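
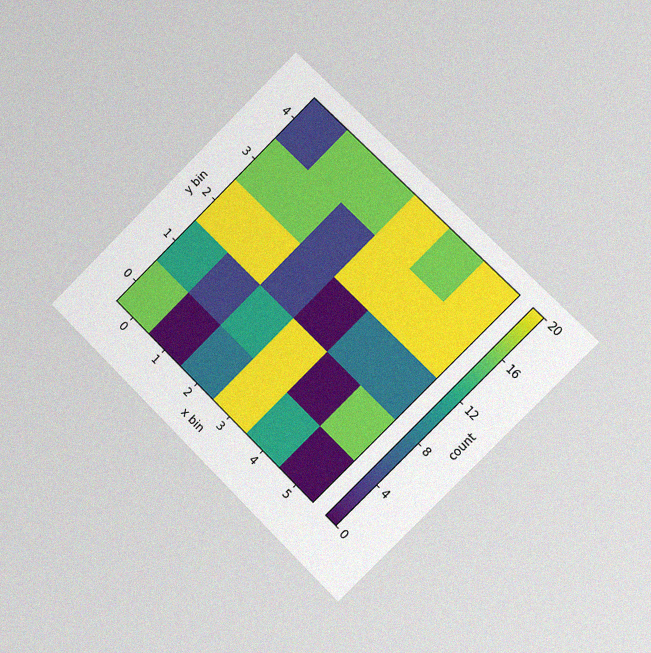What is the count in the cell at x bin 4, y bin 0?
12

The chart is tilted about 45° clockwise and viewed slightly from the right, with some photo noise. Matching the cell (4, 0) against the colorbar gives 12.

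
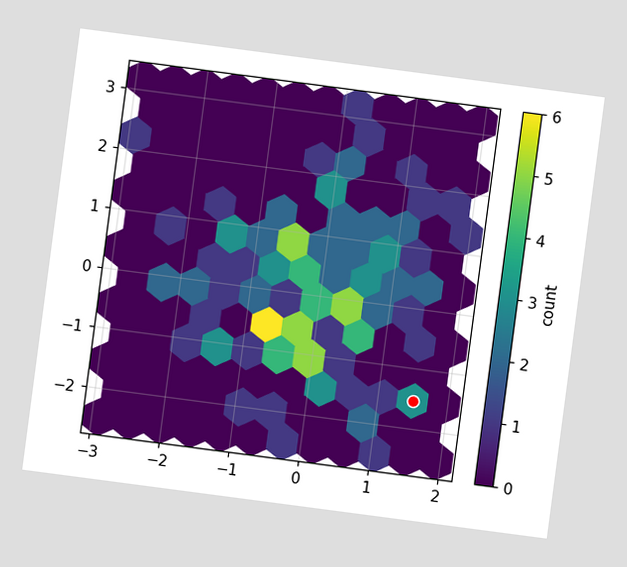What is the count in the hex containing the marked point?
3

The chart is tilted about 7° clockwise. The marked hex reads 3 on the colorbar.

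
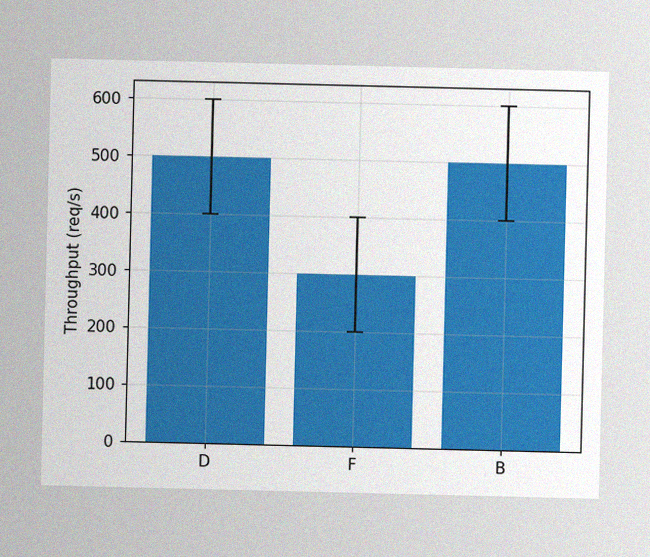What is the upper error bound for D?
600req/s

The image has some photo noise and uneven lighting. The D bar's upper whisker reaches 600req/s.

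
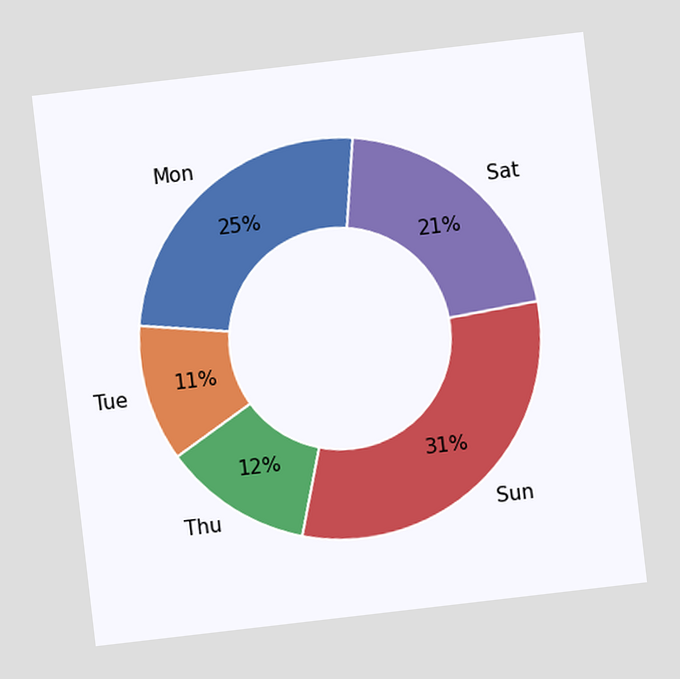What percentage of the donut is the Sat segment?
21%

The chart is tilted about 7° counter-clockwise. The Sat segment takes up 21% of the ring.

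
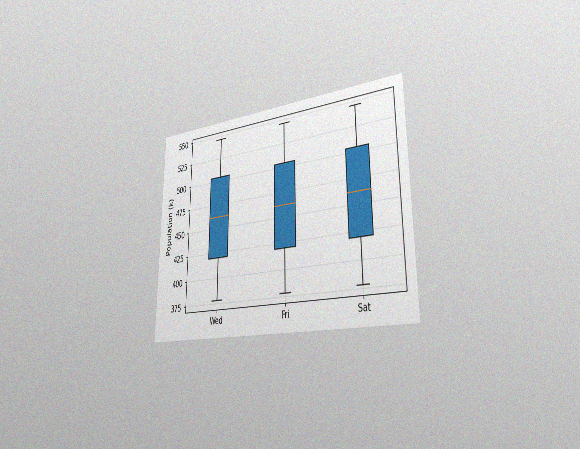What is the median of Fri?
The chart is viewed slightly from the right, with some photo noise. The median line in the Fri box sits at 462k.

462k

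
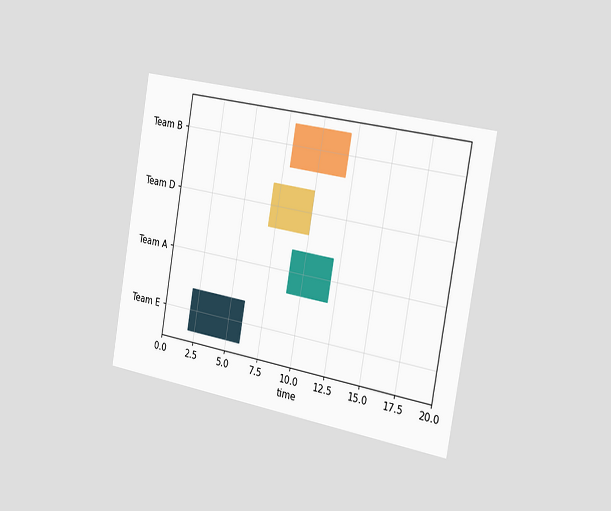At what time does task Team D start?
The chart is tilted about 10° clockwise and viewed slightly from the right. The Team D bar begins at t=7.

7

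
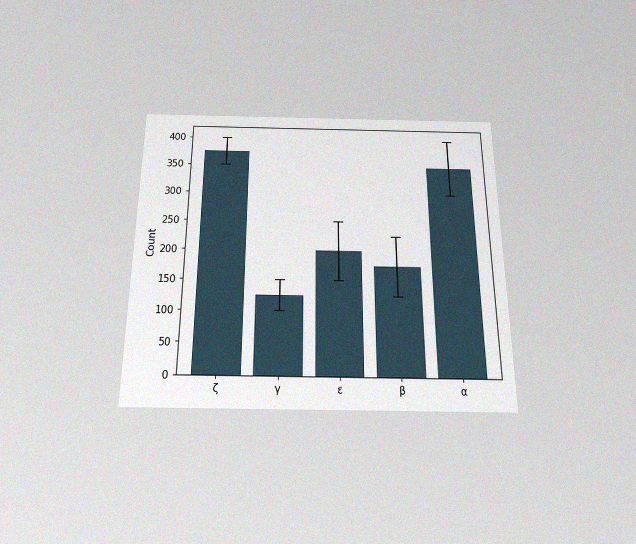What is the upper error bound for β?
The chart is viewed slightly from below, with some photo noise. The β bar's upper whisker reaches 225.

225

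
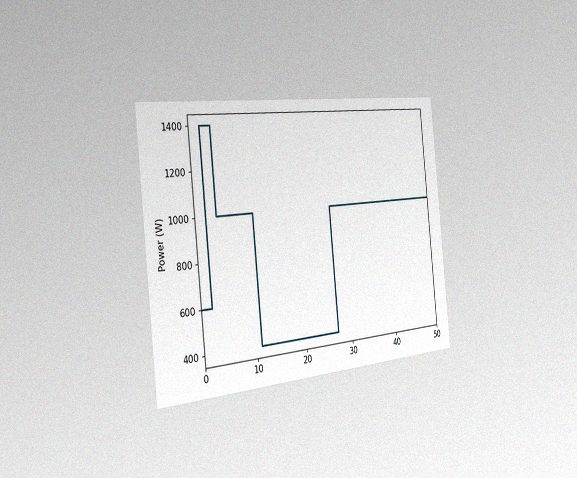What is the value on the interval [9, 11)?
1000W

The chart is tilted about 6° counter-clockwise and viewed slightly from the left, with some photo noise. On [9, 11) the step sits at 1000W.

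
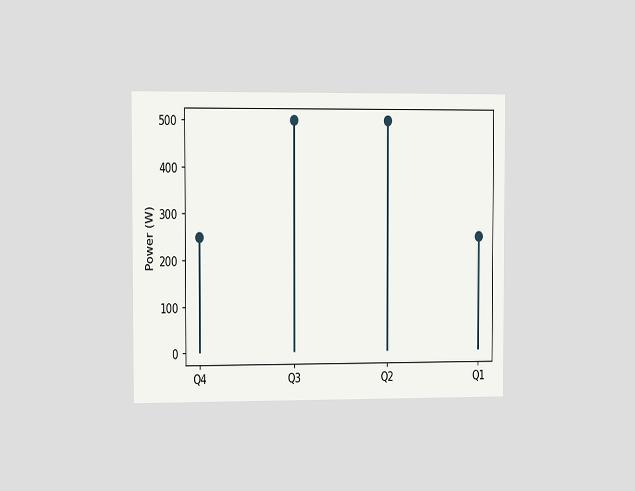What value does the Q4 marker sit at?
The chart is viewed slightly from the left. The Q4 marker sits at 250W.

250W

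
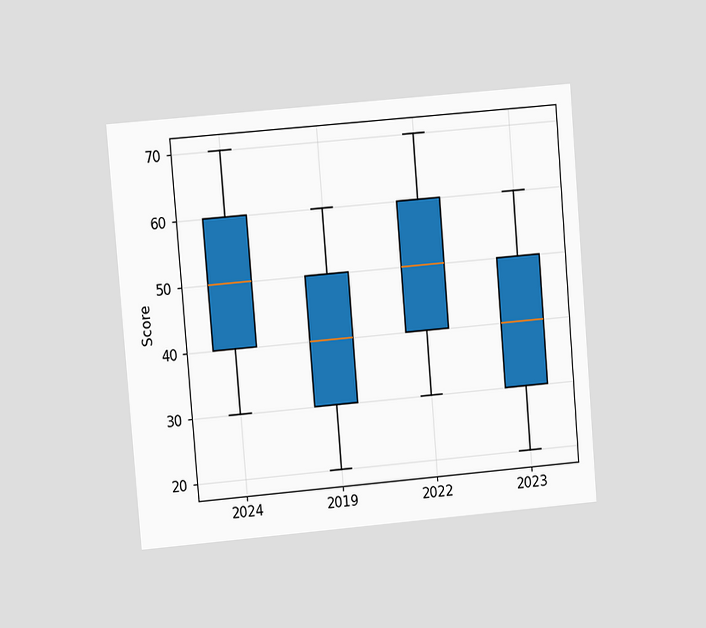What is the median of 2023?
The chart is tilted about 5° counter-clockwise and viewed at a slight angle. The median line in the 2023 box sits at 40.

40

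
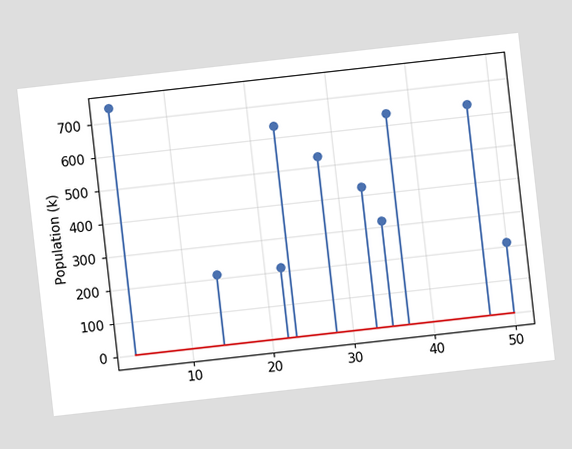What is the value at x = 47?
The chart is tilted about 6° counter-clockwise. The stem at x=47 reaches 636k.

636k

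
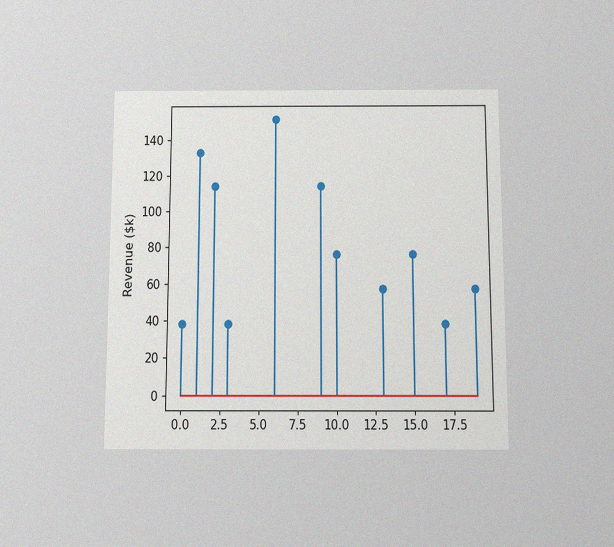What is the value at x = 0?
$38k

The chart is viewed slightly from below, with some photo noise. The stem at x=0 reaches $38k.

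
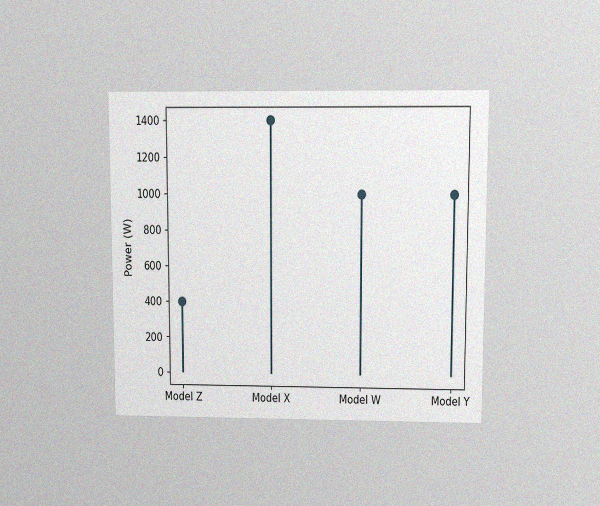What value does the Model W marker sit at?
1000W

The chart is viewed at a slight angle, with some photo noise. The Model W marker sits at 1000W.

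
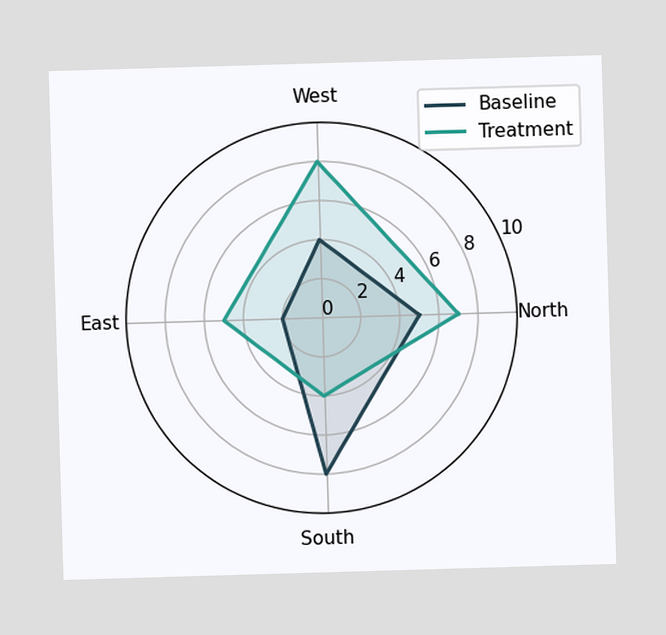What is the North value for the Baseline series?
On the North axis, Baseline reaches 5.

5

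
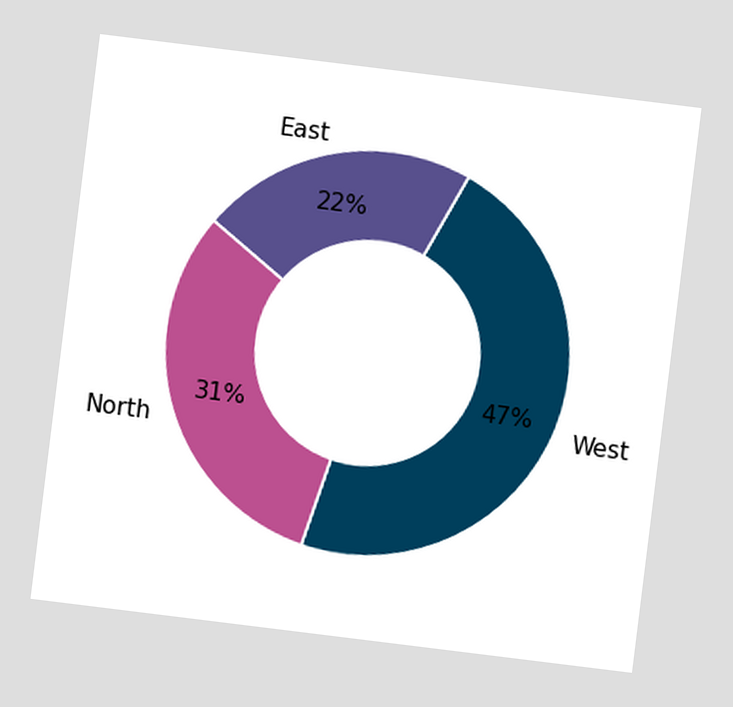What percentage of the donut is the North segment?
31%

The chart is tilted about 7° clockwise. The North segment takes up 31% of the ring.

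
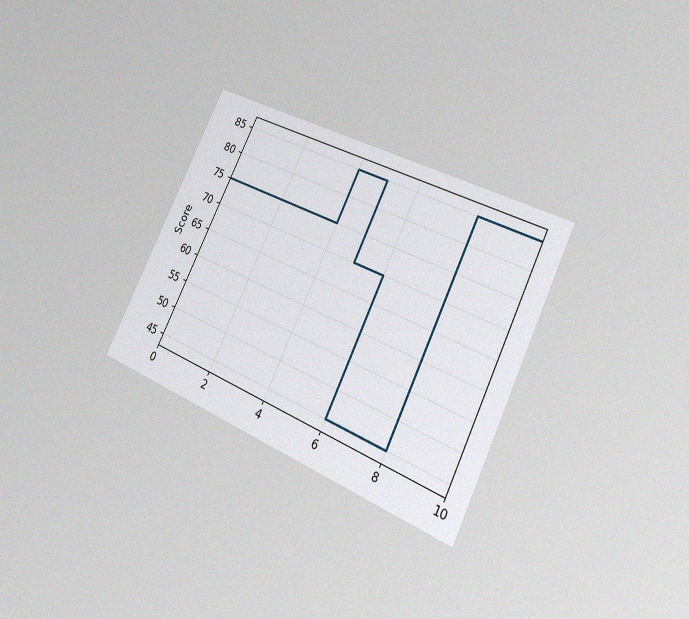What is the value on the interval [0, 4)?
The chart is tilted about 25° clockwise and viewed at a slight angle, with some photo noise. On [0, 4) the step sits at 75.

75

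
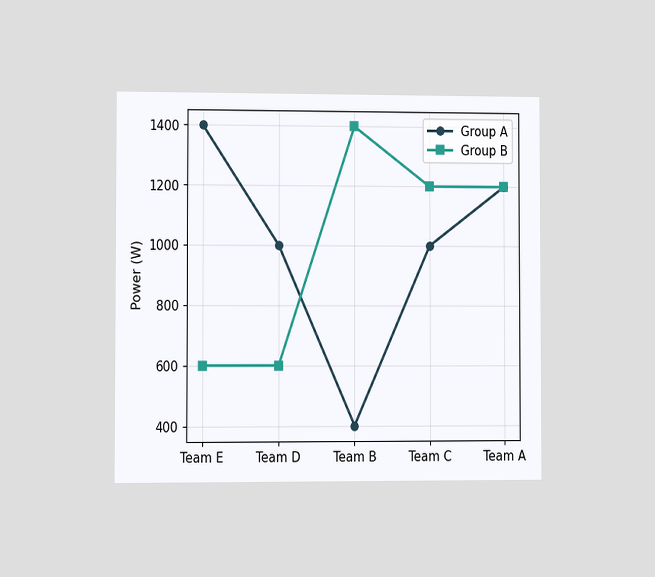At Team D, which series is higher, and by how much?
Group A, by 400W

The chart is viewed slightly from the left. At Team D, Group A sits above the other line by 400W.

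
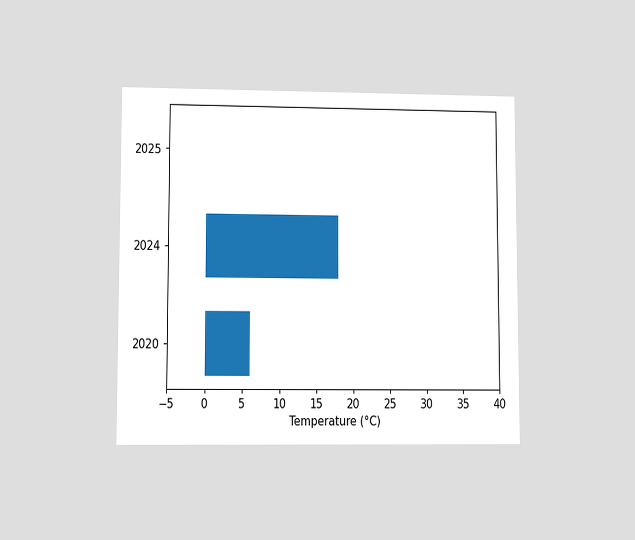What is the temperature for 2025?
0°C

The chart is viewed at a slight angle. Reading along the chart's x-axis, the 2025 bar reaches 0°C.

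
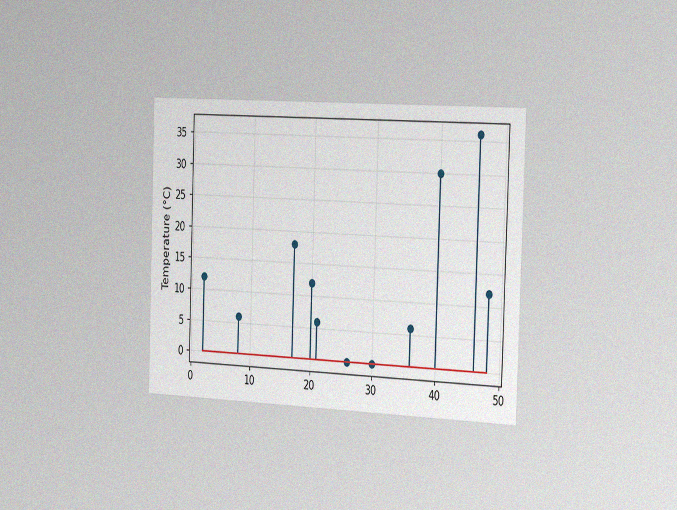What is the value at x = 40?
The chart is tilted about 2° clockwise and viewed slightly from the right, with some photo noise. The stem at x=40 reaches 30°C.

30°C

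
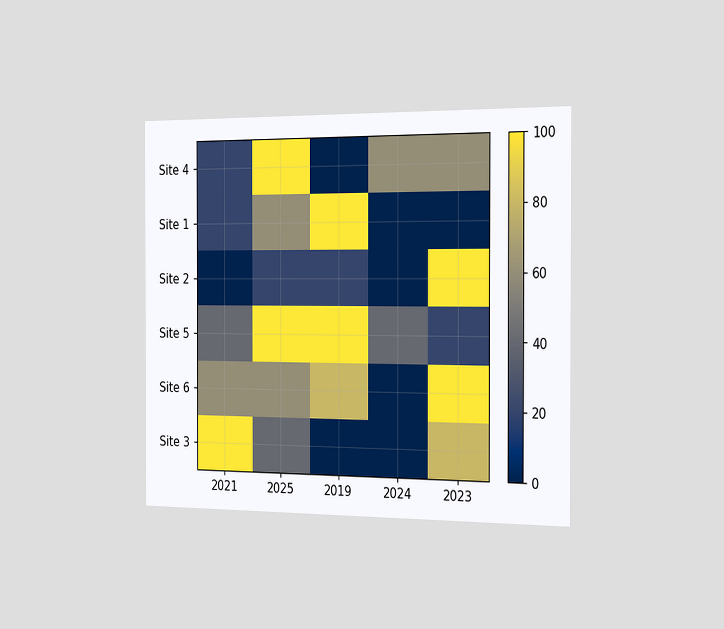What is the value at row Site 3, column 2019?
The chart is viewed slightly from the right. Matching cell (Site 3, 2019) against the colorbar gives 0.

0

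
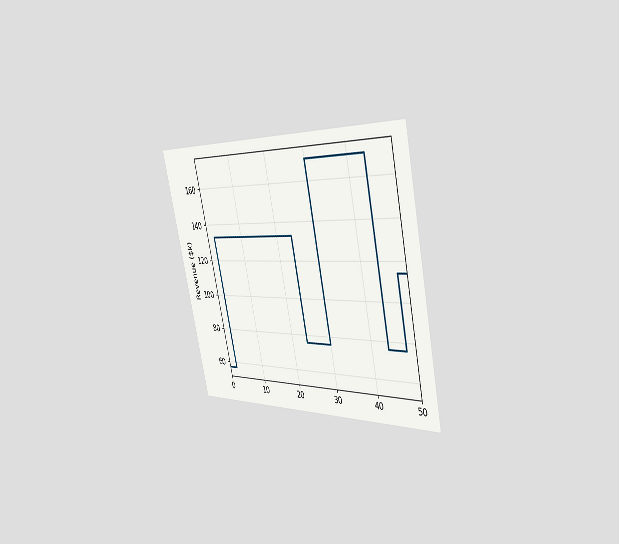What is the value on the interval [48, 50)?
$114k

The chart is tilted about 13° counter-clockwise and viewed slightly from the right. On [48, 50) the step sits at $114k.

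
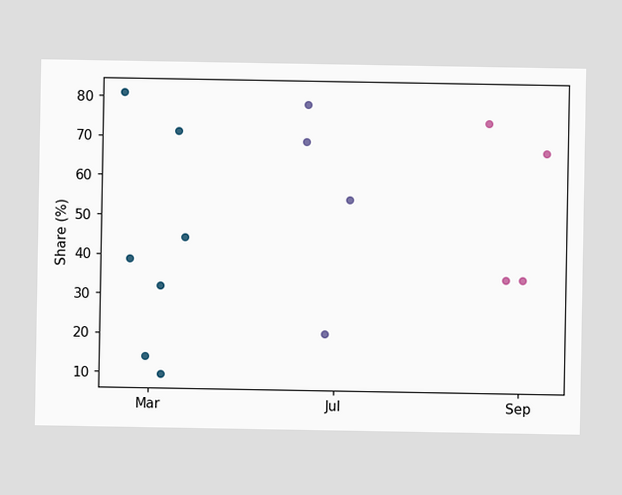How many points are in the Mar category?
Counting the markers in the Mar column gives 7.

7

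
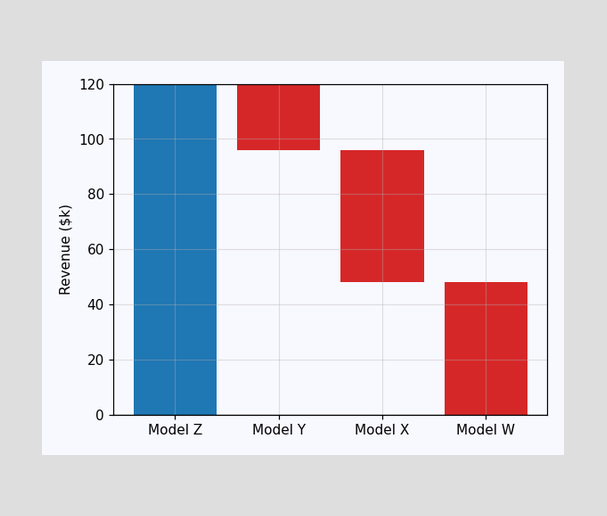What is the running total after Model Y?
After Model Y the running total reaches $96k.

$96k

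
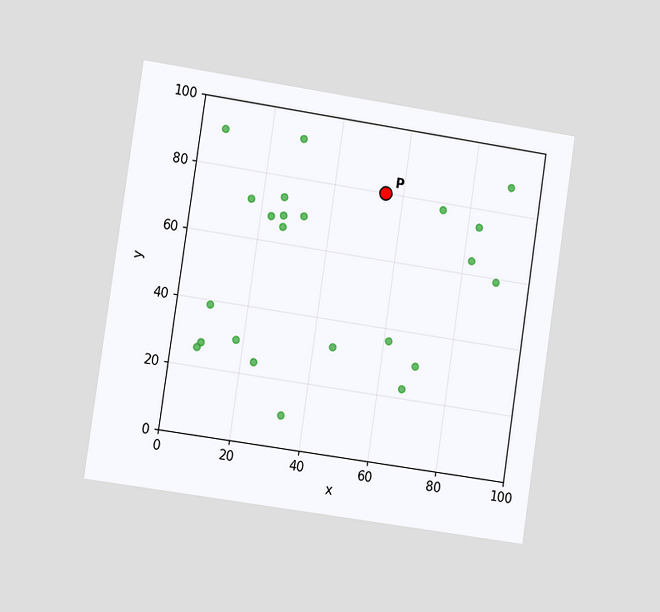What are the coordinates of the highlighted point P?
(55, 80)

The chart is tilted about 8° clockwise and viewed slightly from the left. Following the gridlines from P to each axis, P sits at (55, 80).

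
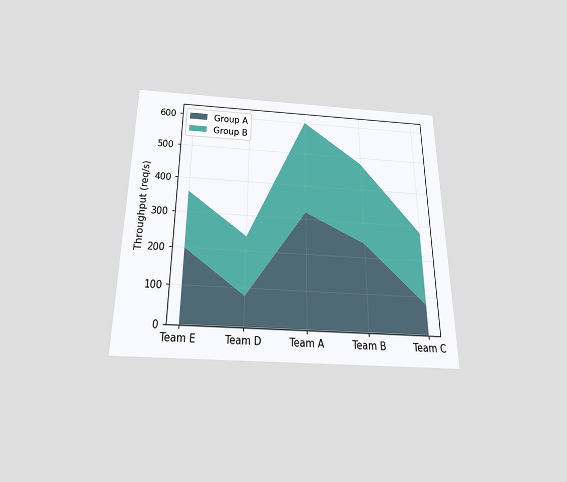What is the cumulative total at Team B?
The chart is viewed slightly from below. The stacked total at Team B reaches 480req/s.

480req/s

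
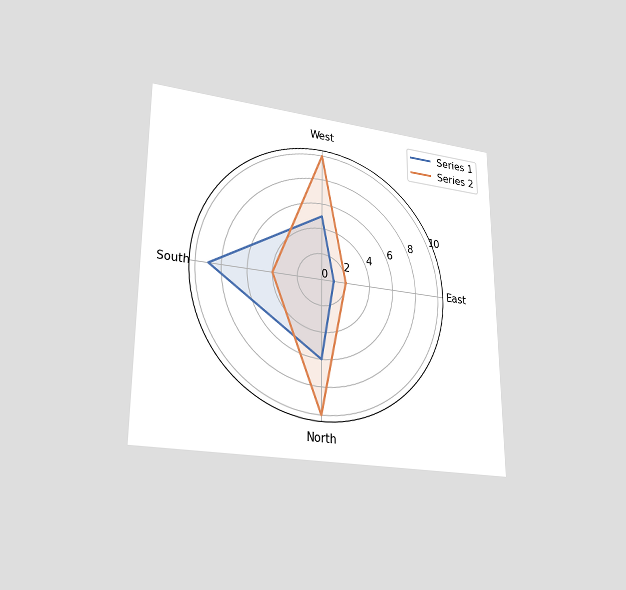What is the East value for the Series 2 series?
2

The chart is viewed at a slight angle. On the East axis, Series 2 reaches 2.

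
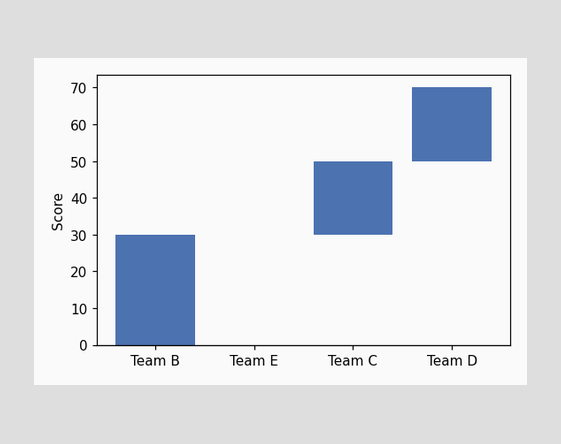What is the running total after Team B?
After Team B the running total reaches 30.

30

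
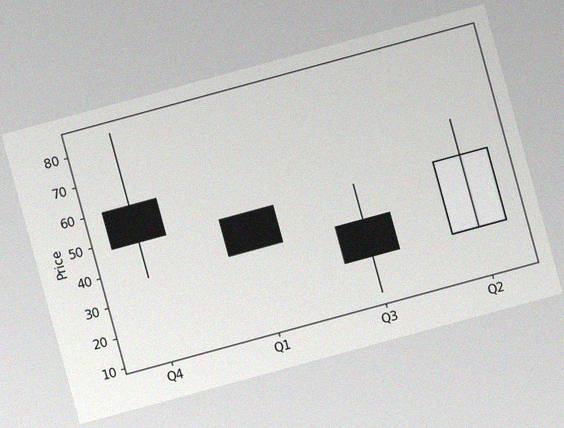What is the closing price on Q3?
24

The chart is tilted about 15° counter-clockwise, with some photo noise. The Q3 candle closes at 24.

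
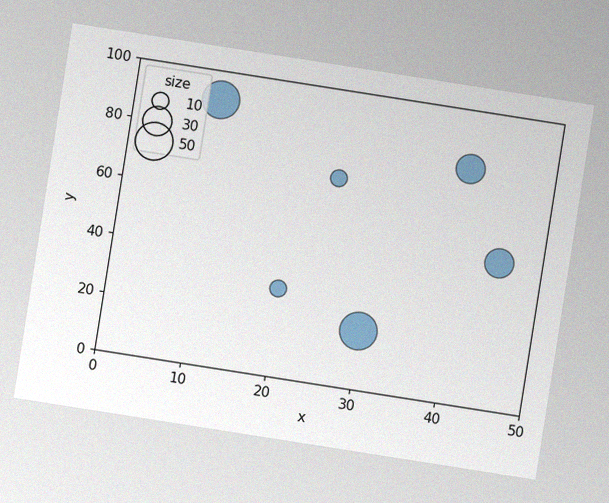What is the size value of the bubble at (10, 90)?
50

The chart is tilted about 9° clockwise, with some photo noise. Matching the bubble at (10, 90) against the size legend gives 50.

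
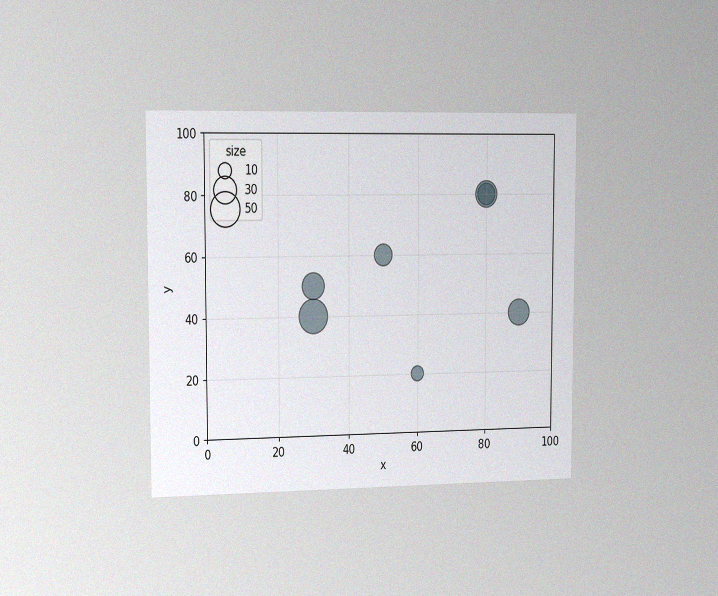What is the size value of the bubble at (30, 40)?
The chart is viewed slightly from the left, with some photo noise. Matching the bubble at (30, 40) against the size legend gives 50.

50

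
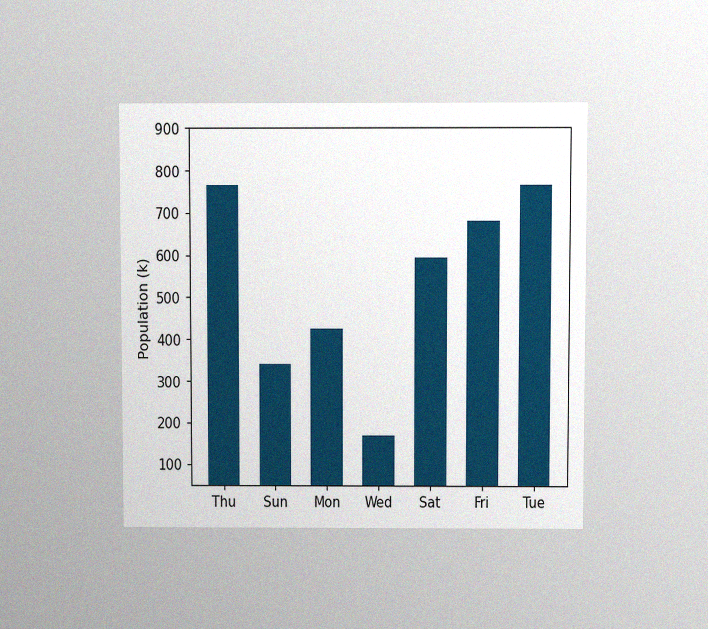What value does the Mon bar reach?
The chart is viewed at a slight angle, with some photo noise. Reading along the chart's y-axis, the Mon bar reaches 425k.

425k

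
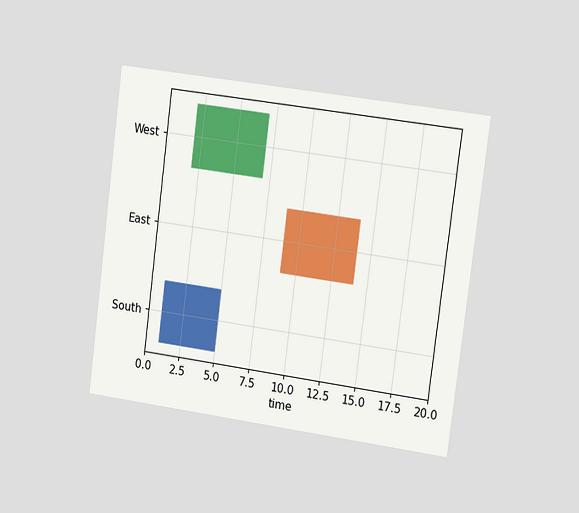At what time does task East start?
The chart is tilted about 7° clockwise and viewed slightly from the right. The East bar begins at t=9.

9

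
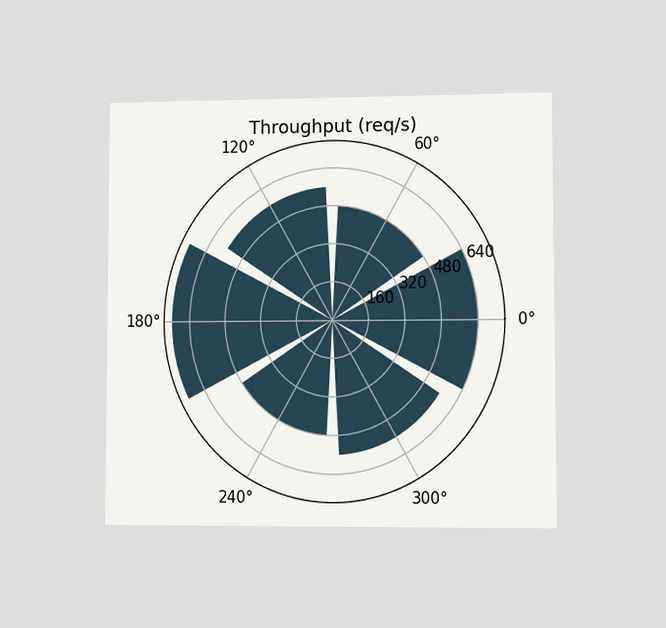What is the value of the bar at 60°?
480req/s

The chart is viewed at a slight angle. The bar at 60° reaches 480req/s on the radial axis.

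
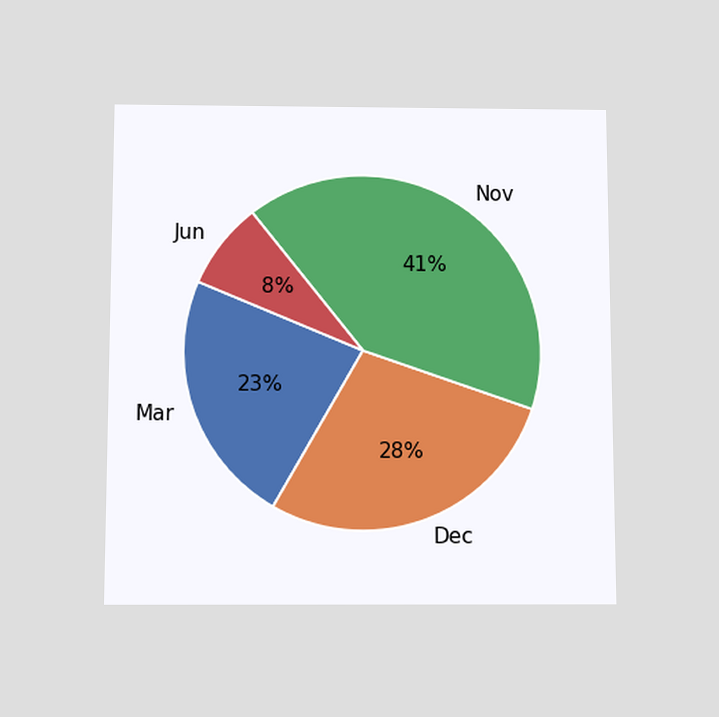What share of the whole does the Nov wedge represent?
The chart is viewed slightly from below. The Nov slice takes up 41% of the pie.

41%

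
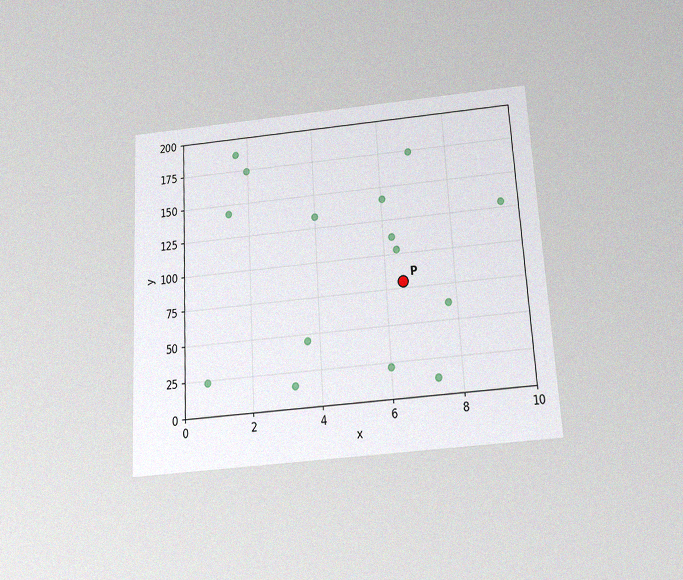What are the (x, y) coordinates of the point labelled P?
The chart is tilted about 3° counter-clockwise and viewed slightly from below, with some photo noise. Following the gridlines from P to each axis, P sits at (6.5, 80).

(6.5, 80)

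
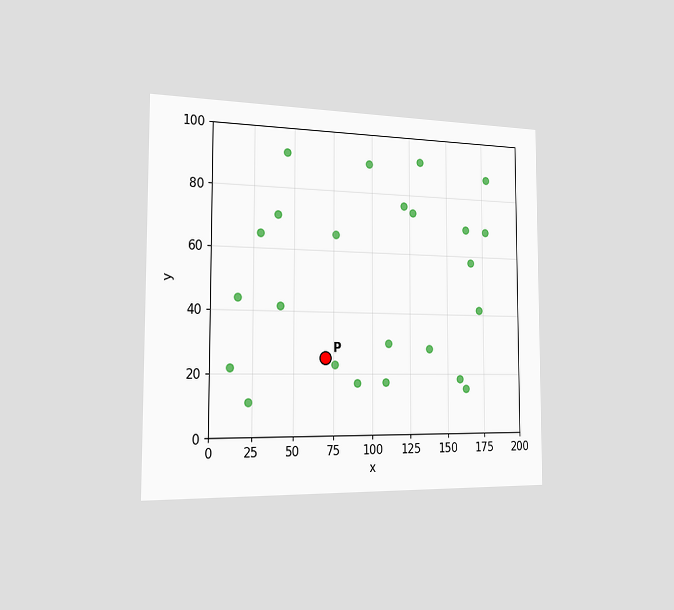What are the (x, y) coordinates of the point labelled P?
The chart is viewed slightly from the left. Following the gridlines from P to each axis, P sits at (70, 25).

(70, 25)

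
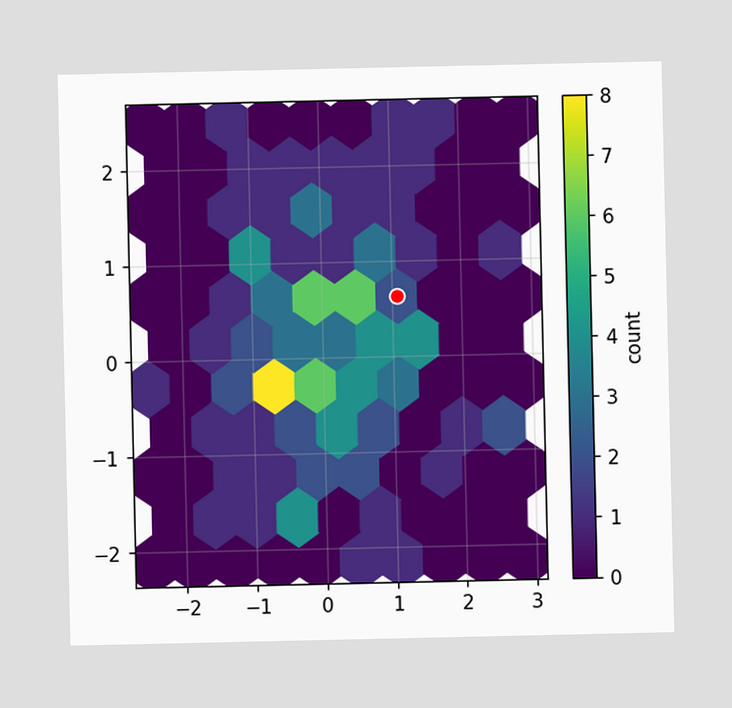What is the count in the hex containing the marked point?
2

The marked hex reads 2 on the colorbar.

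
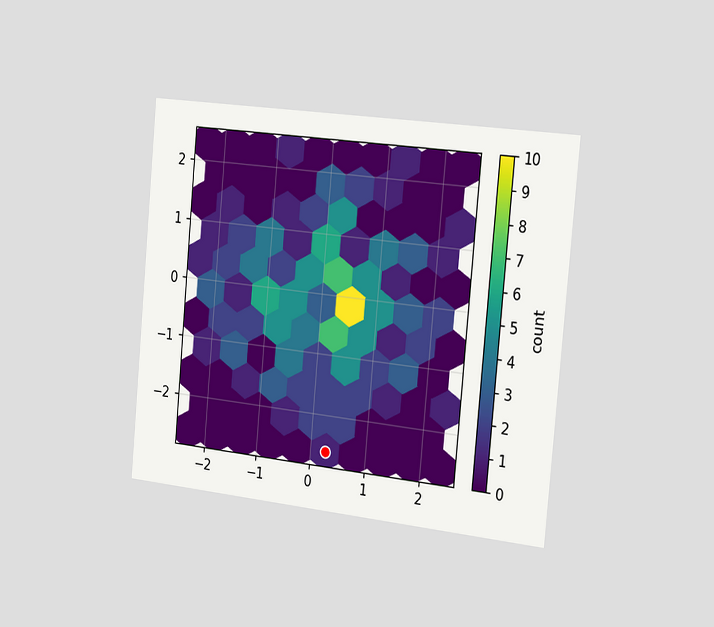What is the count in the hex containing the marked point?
The chart is tilted about 5° clockwise and viewed slightly from the right. The marked hex reads 1 on the colorbar.

1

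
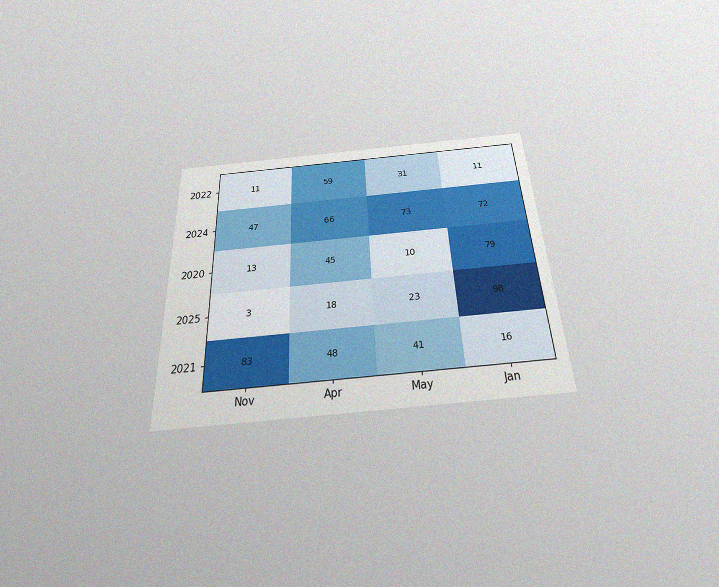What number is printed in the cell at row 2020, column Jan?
The chart is tilted about 2° counter-clockwise and viewed slightly from below, with some photo noise. The (2020, Jan) cell reads 79.

79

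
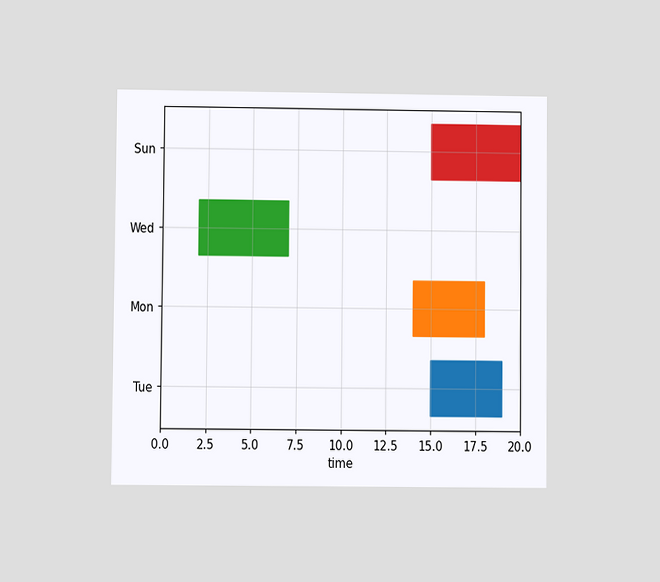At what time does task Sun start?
15

The chart is viewed at a slight angle. The Sun bar begins at t=15.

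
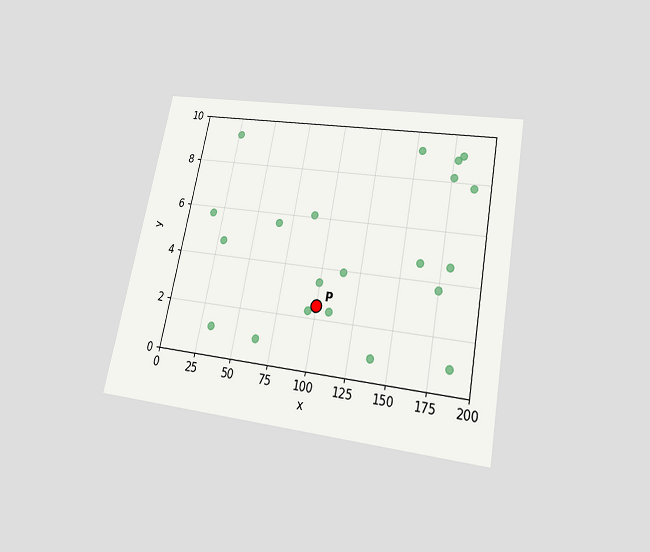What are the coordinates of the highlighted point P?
(100, 2.5)

The chart is tilted about 11° clockwise and viewed slightly from below. Following the gridlines from P to each axis, P sits at (100, 2.5).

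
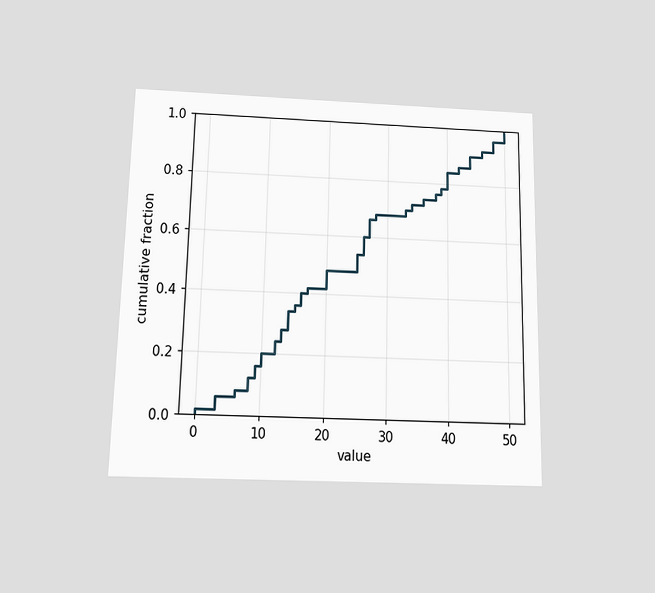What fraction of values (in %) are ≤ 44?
The chart is viewed slightly from below. At x=44 the ECDF step is at 90%.

90%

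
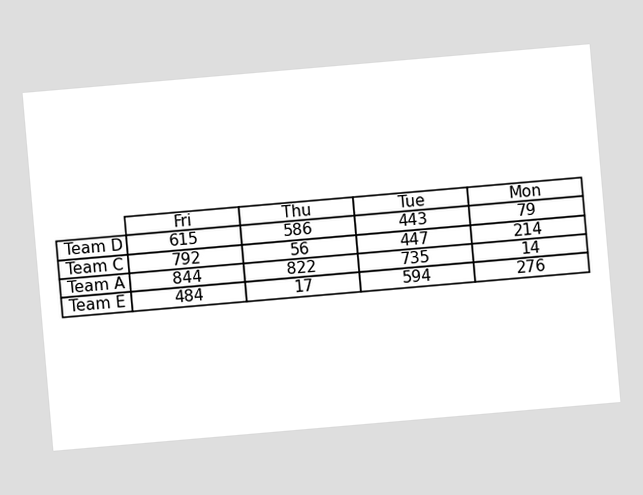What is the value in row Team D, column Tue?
443

The chart is tilted about 5° counter-clockwise. The (Team D, Tue) cell reads 443.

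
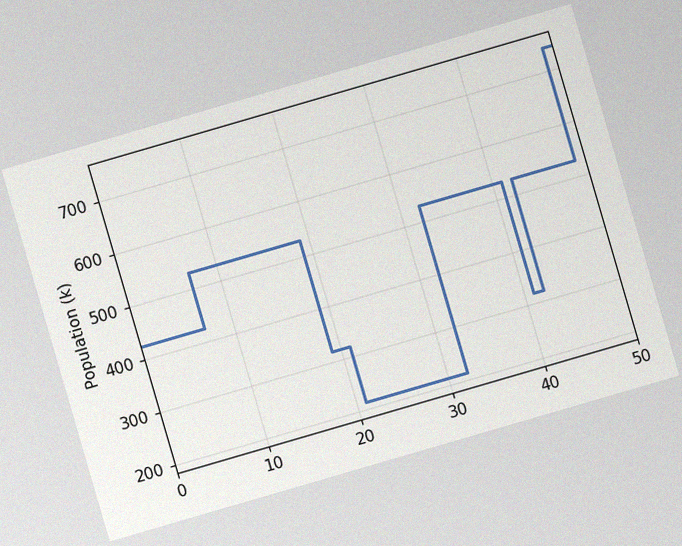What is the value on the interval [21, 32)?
212k

The chart is tilted about 16° counter-clockwise, with some photo noise. On [21, 32) the step sits at 212k.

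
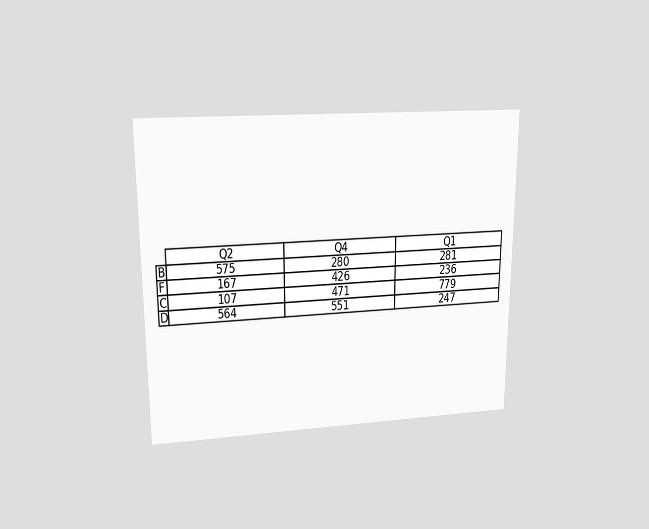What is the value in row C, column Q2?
107

The chart is viewed at a slight angle. The (C, Q2) cell reads 107.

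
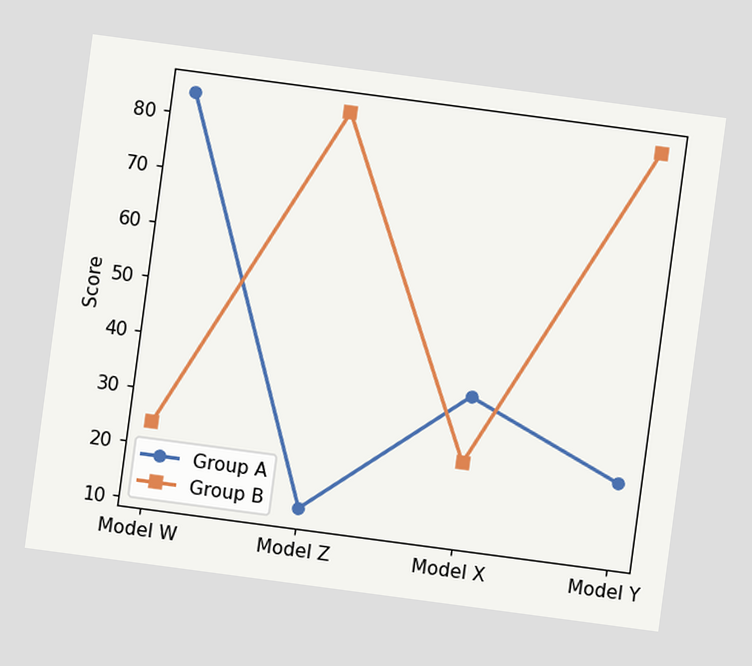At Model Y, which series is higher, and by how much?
The chart is tilted about 8° clockwise. At Model Y, Group B sits above the other line by 60.

Group B, by 60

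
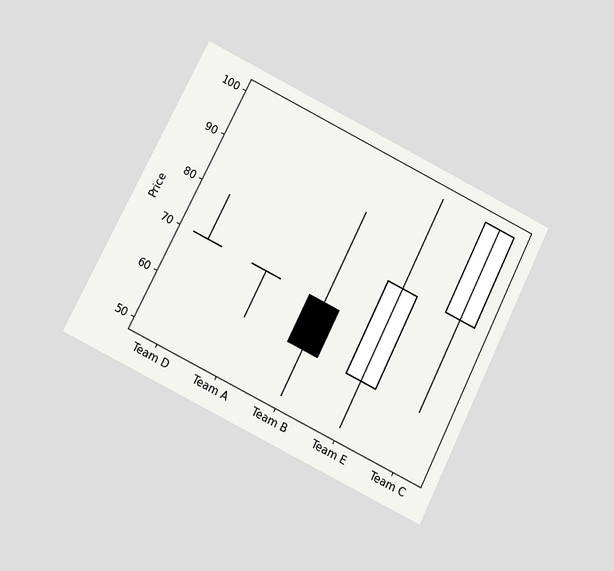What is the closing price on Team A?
70

The chart is tilted about 27° clockwise and viewed at a slight angle. The Team A candle closes at 70.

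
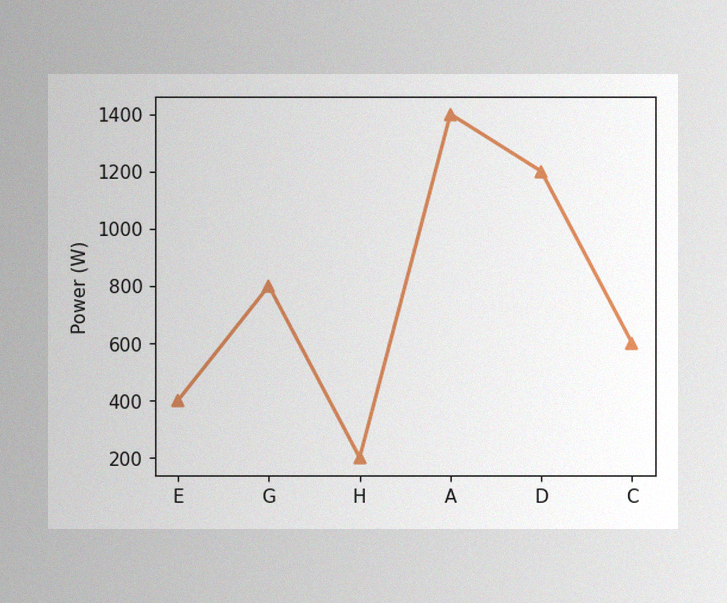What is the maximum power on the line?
1400W

The image has some photo noise and uneven lighting. The highest point is at A, and reading across to the y-axis gives 1400W.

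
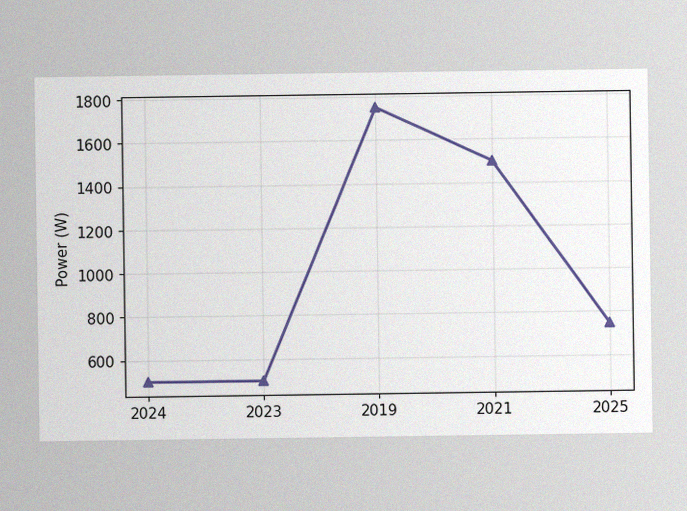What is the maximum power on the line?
The image has some photo noise and uneven lighting. The highest point is at 2019, and reading across to the y-axis gives 1750W.

1750W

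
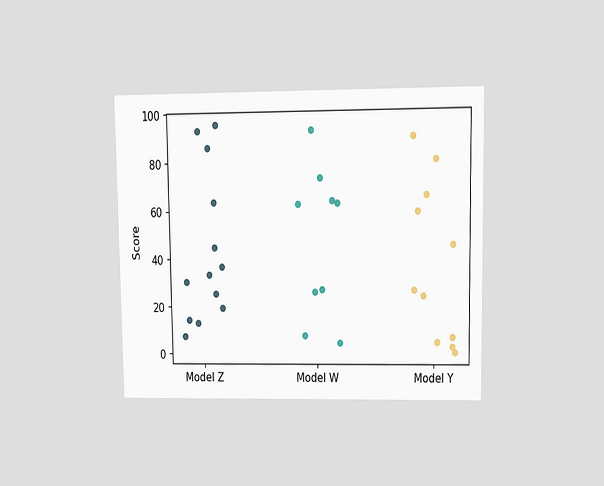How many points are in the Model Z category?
13

The chart is viewed at a slight angle. Counting the markers in the Model Z column gives 13.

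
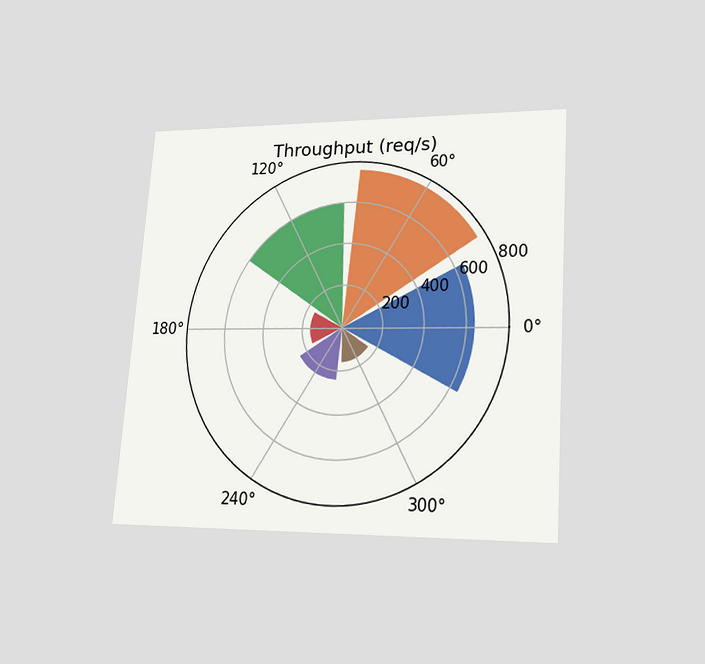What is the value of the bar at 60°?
760req/s

The chart is tilted about 4° clockwise and viewed at a slight angle. The bar at 60° reaches 760req/s on the radial axis.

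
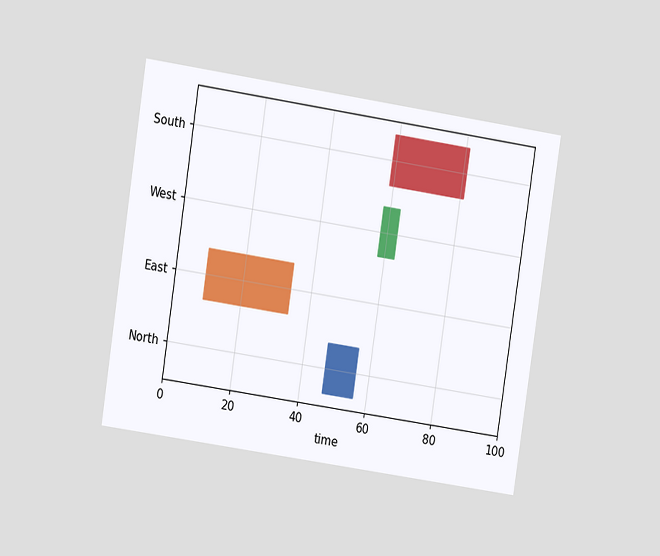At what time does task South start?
59

The chart is tilted about 9° clockwise and viewed at a slight angle. The South bar begins at t=59.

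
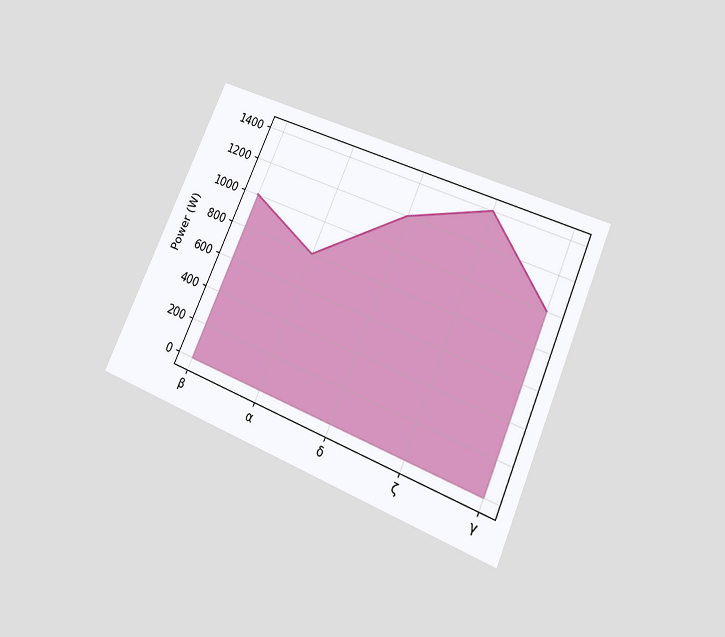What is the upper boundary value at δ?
The chart is tilted about 24° clockwise and viewed at a slight angle. At δ the upper boundary is at 1200W.

1200W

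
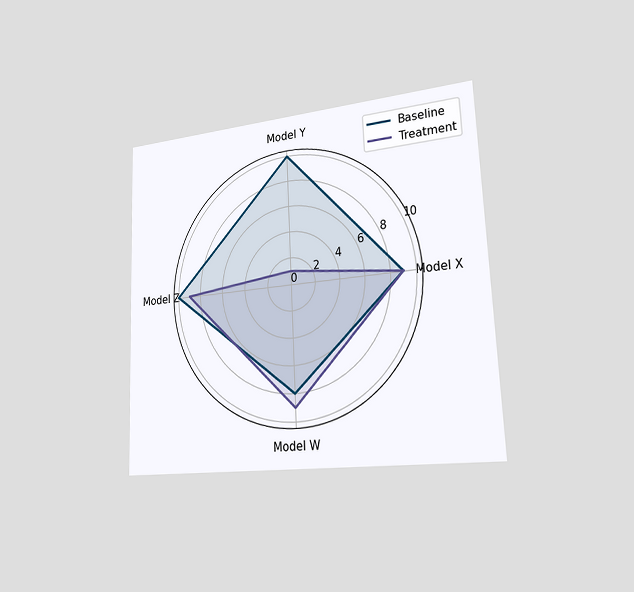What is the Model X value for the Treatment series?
The chart is tilted about 2° counter-clockwise and viewed slightly from the right. On the Model X axis, Treatment reaches 9.

9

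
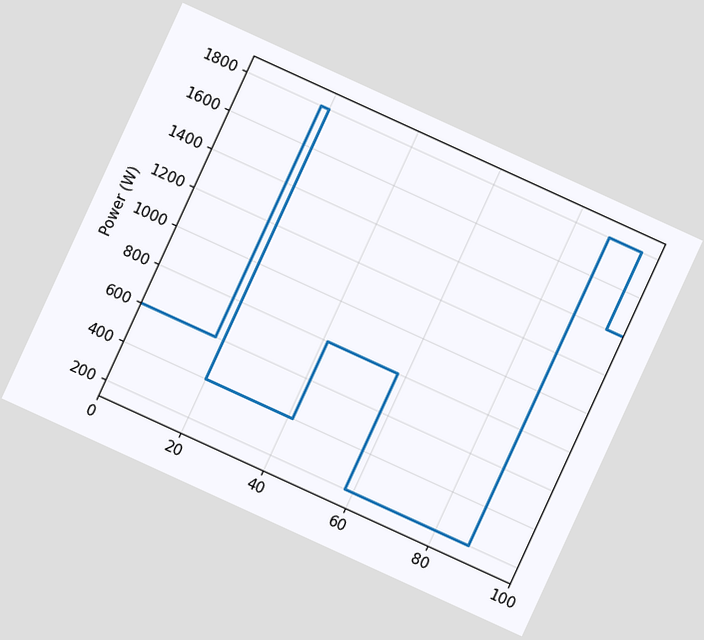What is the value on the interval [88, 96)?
1800W

The chart is tilted about 25° clockwise. On [88, 96) the step sits at 1800W.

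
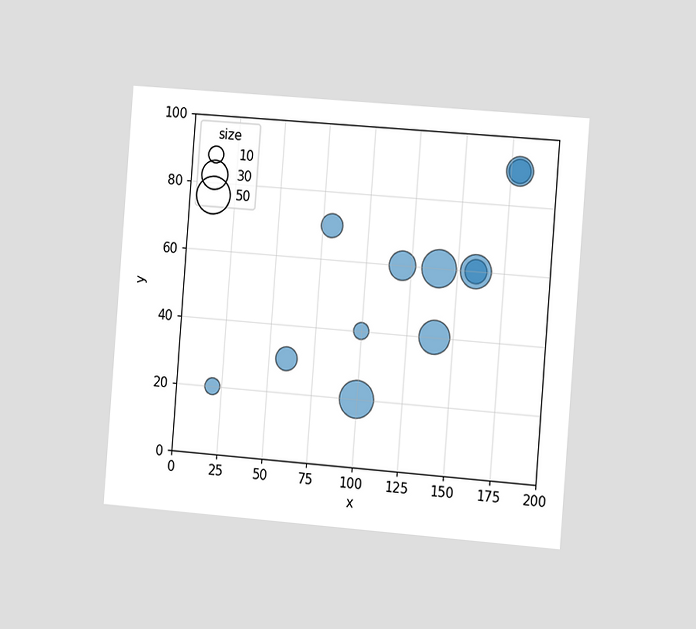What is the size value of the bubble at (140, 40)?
40

The chart is tilted about 4° clockwise and viewed slightly from the right. Matching the bubble at (140, 40) against the size legend gives 40.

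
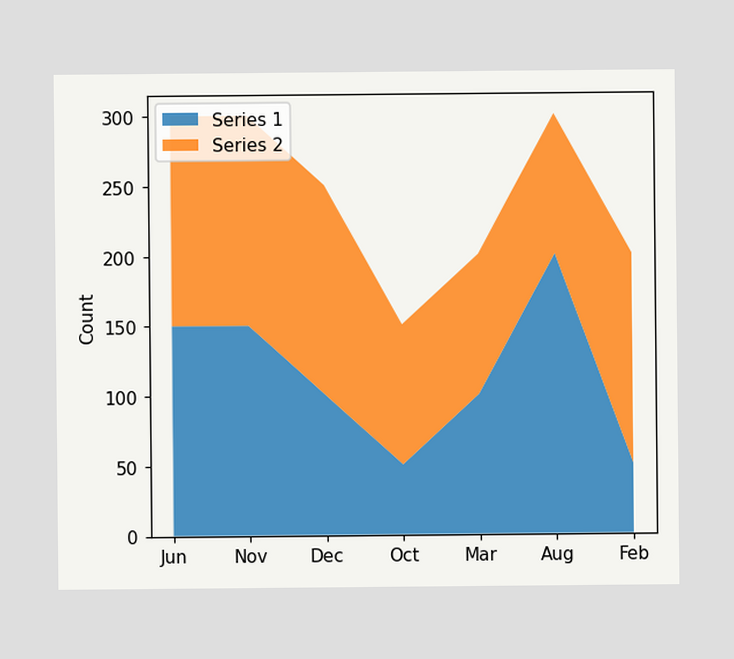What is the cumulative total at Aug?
300

The stacked total at Aug reaches 300.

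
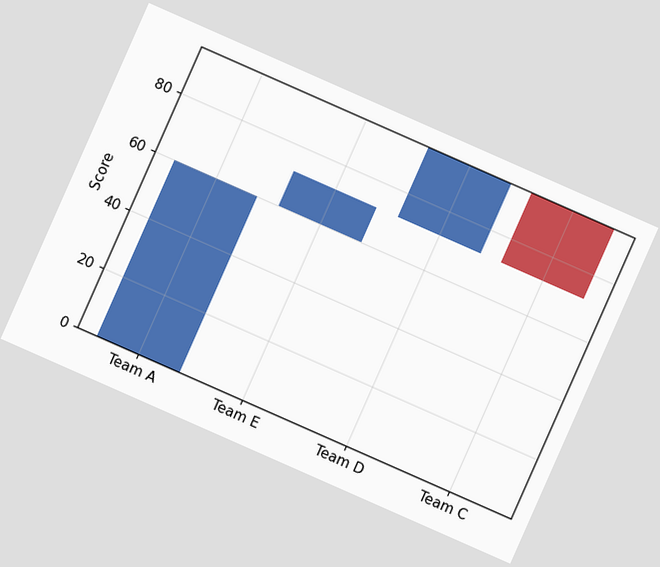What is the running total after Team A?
60

The chart is tilted about 24° clockwise. After Team A the running total reaches 60.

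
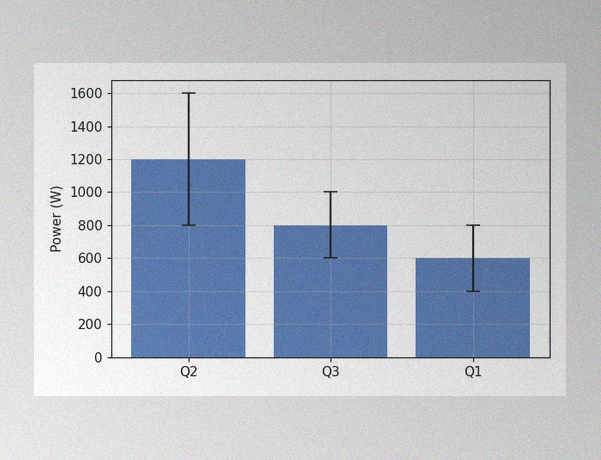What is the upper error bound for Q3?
The image has some photo noise and uneven lighting. The Q3 bar's upper whisker reaches 1000W.

1000W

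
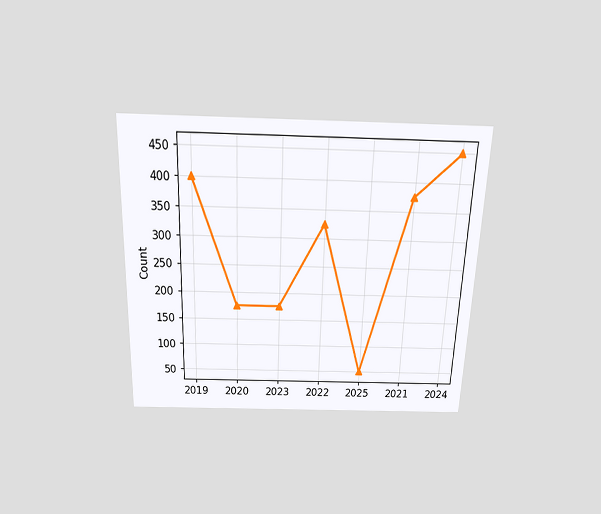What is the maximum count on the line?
450

The chart is tilted about 2° clockwise and viewed slightly from above. The highest point is at 2024, and reading across to the y-axis gives 450.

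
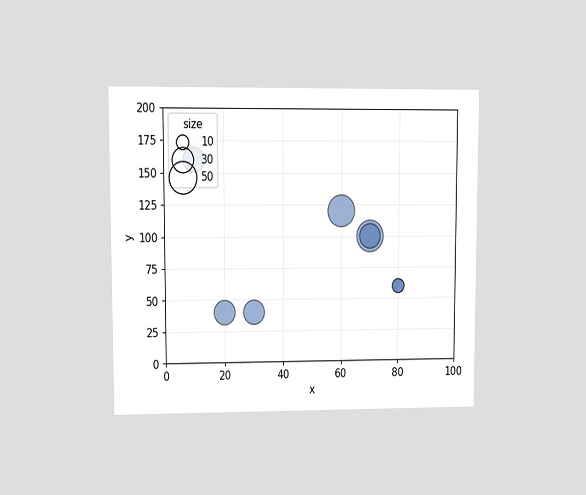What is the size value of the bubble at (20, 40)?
30

The chart is viewed at a slight angle. Matching the bubble at (20, 40) against the size legend gives 30.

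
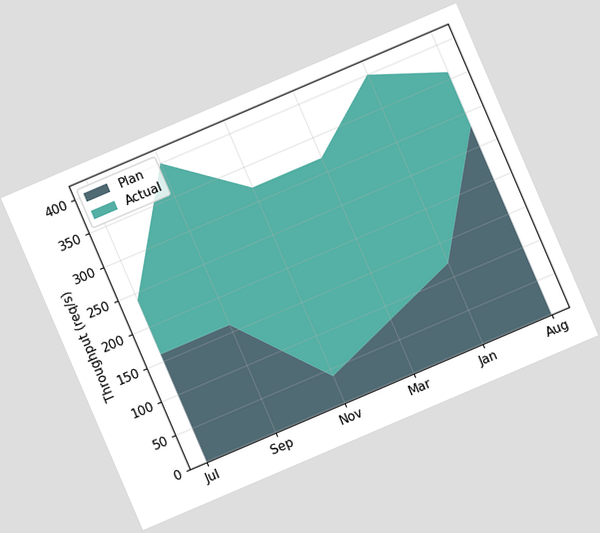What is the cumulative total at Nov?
320req/s

The chart is tilted about 23° counter-clockwise. The stacked total at Nov reaches 320req/s.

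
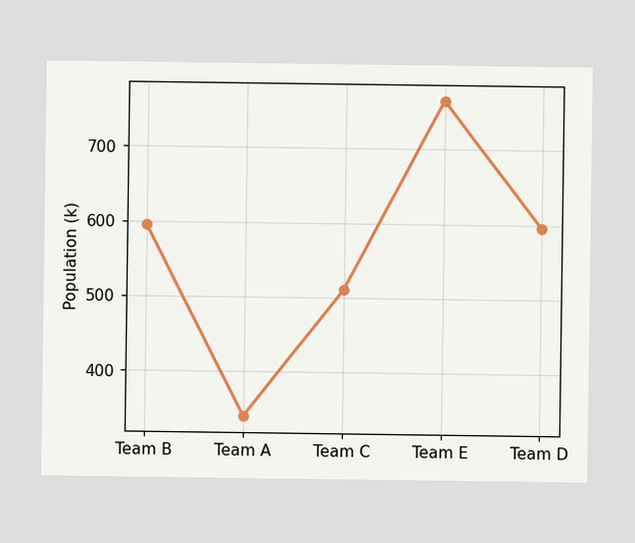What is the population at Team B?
595k

At Team B, the line is at 595k.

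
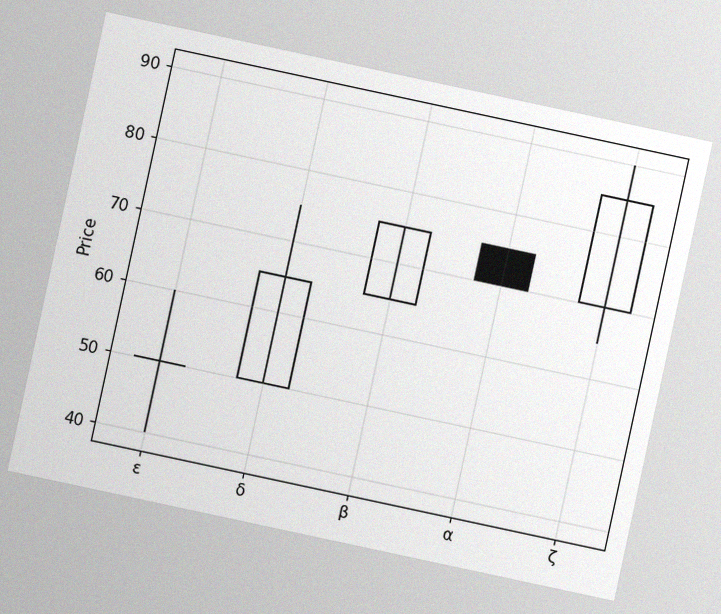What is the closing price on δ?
65

The chart is tilted about 12° clockwise, with some photo noise. The δ candle closes at 65.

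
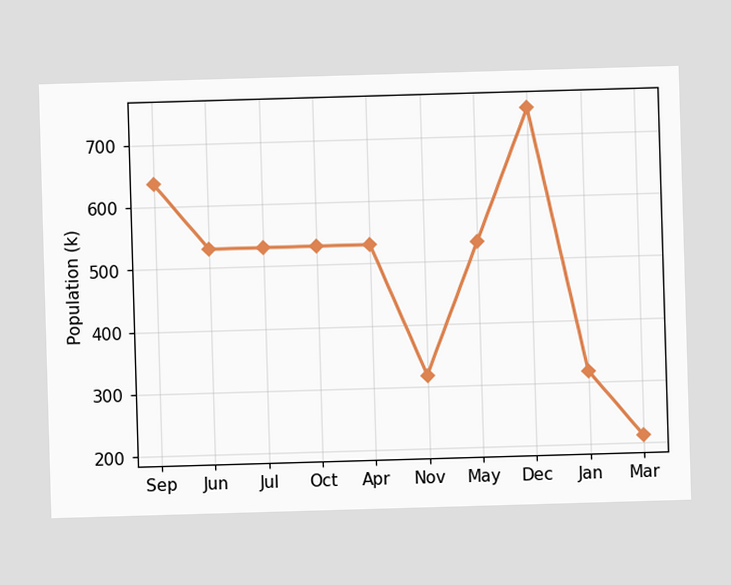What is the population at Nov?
At Nov, the line is at 318k.

318k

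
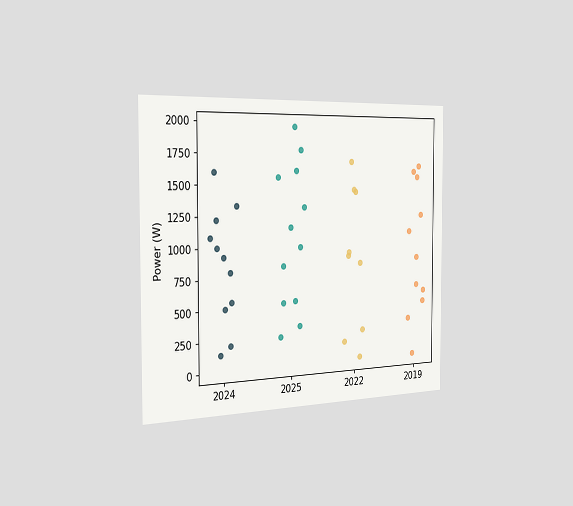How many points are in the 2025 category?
The chart is viewed slightly from the left. Counting the markers in the 2025 column gives 12.

12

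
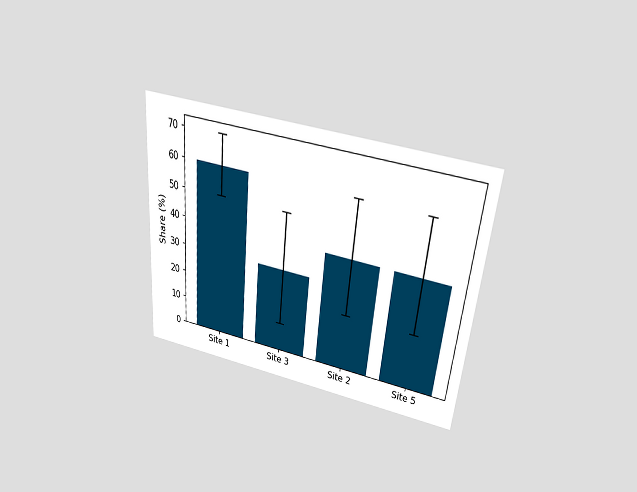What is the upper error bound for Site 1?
70%

The chart is tilted about 5° clockwise and viewed slightly from above. The Site 1 bar's upper whisker reaches 70%.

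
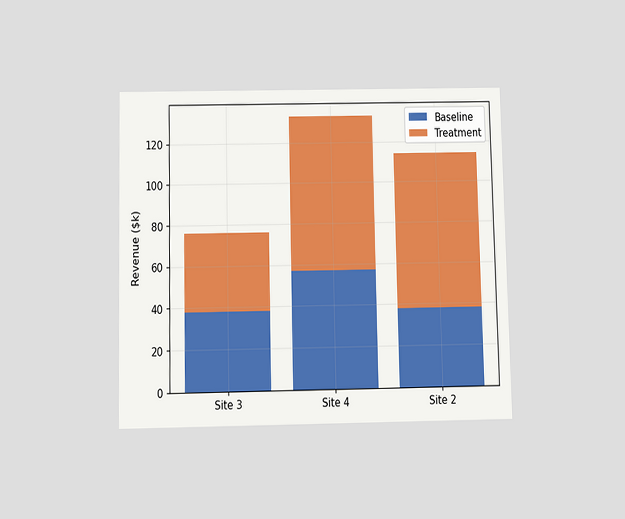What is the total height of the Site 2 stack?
$114k

The chart is viewed slightly from below. The Site 2 stack's top reaches $114k on the y-axis.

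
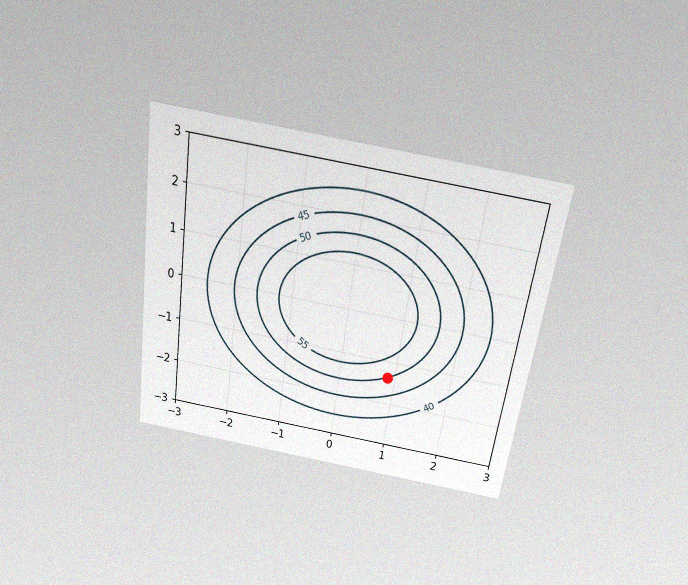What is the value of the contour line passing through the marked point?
50

The chart is tilted about 8° clockwise and viewed slightly from above, with some photo noise. The marked point sits on the contour labelled 50.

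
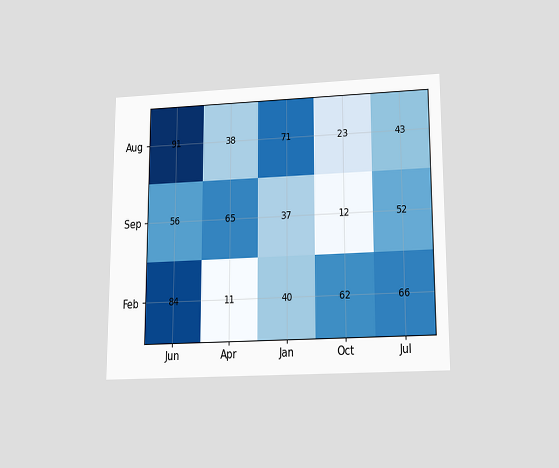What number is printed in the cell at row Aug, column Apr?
38

The chart is viewed slightly from below. The (Aug, Apr) cell reads 38.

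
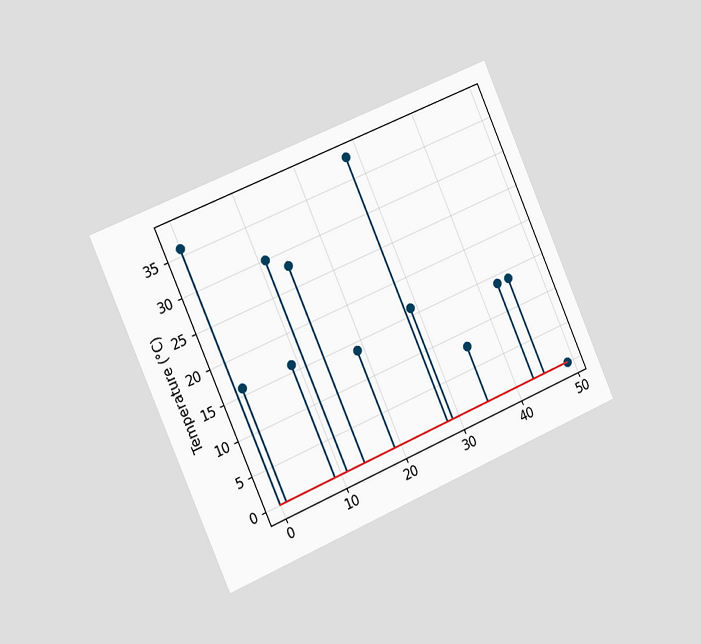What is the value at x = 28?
The chart is tilted about 24° counter-clockwise and viewed slightly from the left. The stem at x=28 reaches 38°C.

38°C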